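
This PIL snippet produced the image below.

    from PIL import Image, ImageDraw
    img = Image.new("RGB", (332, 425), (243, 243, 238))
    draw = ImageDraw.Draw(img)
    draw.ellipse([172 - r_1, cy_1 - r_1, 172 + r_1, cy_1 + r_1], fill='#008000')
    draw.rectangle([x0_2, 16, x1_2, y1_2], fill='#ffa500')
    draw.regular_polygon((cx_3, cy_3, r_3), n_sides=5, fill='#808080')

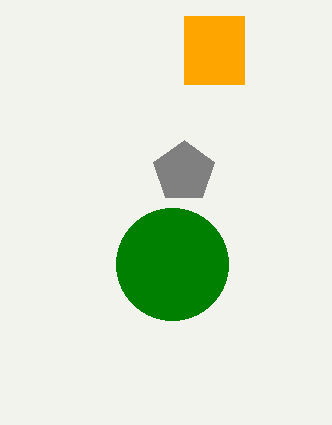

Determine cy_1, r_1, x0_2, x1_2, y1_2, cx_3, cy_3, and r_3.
cy_1 = 264
r_1 = 56
x0_2 = 184
x1_2 = 244
y1_2 = 84
cx_3 = 184
cy_3 = 172
r_3 = 32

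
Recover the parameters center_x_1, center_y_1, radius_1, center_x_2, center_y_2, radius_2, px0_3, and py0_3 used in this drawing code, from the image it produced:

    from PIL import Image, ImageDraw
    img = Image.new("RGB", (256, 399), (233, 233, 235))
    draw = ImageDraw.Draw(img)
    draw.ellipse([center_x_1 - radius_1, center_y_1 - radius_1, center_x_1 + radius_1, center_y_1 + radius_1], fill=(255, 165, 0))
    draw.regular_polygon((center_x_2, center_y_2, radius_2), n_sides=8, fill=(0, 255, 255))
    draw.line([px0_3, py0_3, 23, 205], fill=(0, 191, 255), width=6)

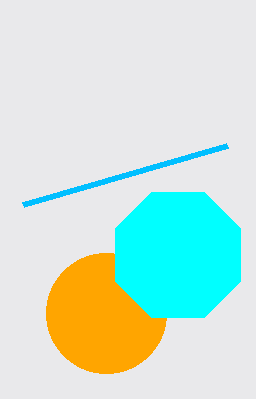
center_x_1 = 106; center_y_1 = 313; radius_1 = 60; center_x_2 = 178; center_y_2 = 255; radius_2 = 68; px0_3 = 227; py0_3 = 146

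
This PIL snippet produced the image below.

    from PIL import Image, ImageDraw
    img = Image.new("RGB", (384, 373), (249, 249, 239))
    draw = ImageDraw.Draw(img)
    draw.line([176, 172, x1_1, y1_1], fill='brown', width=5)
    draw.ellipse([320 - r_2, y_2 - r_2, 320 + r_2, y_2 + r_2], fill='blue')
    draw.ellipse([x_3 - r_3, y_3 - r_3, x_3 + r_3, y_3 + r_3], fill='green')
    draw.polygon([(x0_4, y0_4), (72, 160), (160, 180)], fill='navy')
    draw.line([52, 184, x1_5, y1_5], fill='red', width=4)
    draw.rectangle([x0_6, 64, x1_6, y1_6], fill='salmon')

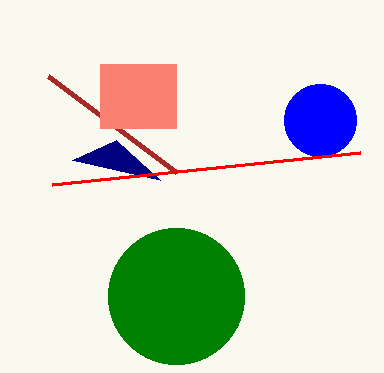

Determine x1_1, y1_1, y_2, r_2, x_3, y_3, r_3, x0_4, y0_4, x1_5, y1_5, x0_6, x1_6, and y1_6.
x1_1 = 48, y1_1 = 76, y_2 = 120, r_2 = 36, x_3 = 176, y_3 = 296, r_3 = 68, x0_4 = 116, y0_4 = 140, x1_5 = 360, y1_5 = 152, x0_6 = 100, x1_6 = 176, y1_6 = 128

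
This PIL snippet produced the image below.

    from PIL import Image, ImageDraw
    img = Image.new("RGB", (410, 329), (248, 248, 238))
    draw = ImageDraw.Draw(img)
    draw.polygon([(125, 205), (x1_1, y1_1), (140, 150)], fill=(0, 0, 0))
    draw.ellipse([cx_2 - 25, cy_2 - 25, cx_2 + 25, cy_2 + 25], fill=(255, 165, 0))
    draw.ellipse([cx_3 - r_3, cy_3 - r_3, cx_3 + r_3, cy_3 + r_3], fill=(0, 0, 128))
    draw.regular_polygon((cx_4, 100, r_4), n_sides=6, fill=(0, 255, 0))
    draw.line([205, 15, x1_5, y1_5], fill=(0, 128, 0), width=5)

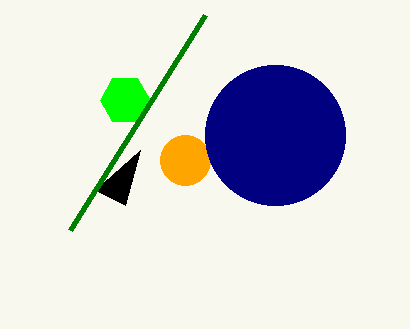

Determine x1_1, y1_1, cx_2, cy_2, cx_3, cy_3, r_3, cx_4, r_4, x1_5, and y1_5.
x1_1 = 95; y1_1 = 190; cx_2 = 185; cy_2 = 160; cx_3 = 275; cy_3 = 135; r_3 = 70; cx_4 = 125; r_4 = 25; x1_5 = 70; y1_5 = 230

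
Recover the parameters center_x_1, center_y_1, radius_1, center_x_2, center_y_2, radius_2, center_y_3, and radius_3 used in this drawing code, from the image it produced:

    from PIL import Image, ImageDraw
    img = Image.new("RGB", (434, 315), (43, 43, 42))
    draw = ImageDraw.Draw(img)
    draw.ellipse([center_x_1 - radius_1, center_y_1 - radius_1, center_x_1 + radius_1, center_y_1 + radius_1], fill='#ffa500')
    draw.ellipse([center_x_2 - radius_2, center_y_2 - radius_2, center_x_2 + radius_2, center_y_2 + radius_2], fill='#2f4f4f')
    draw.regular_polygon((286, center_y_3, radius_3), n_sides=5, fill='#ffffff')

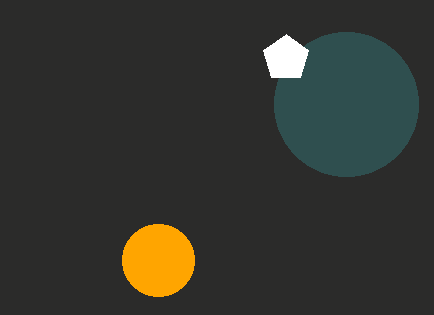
center_x_1 = 158, center_y_1 = 260, radius_1 = 36, center_x_2 = 346, center_y_2 = 104, radius_2 = 72, center_y_3 = 58, radius_3 = 24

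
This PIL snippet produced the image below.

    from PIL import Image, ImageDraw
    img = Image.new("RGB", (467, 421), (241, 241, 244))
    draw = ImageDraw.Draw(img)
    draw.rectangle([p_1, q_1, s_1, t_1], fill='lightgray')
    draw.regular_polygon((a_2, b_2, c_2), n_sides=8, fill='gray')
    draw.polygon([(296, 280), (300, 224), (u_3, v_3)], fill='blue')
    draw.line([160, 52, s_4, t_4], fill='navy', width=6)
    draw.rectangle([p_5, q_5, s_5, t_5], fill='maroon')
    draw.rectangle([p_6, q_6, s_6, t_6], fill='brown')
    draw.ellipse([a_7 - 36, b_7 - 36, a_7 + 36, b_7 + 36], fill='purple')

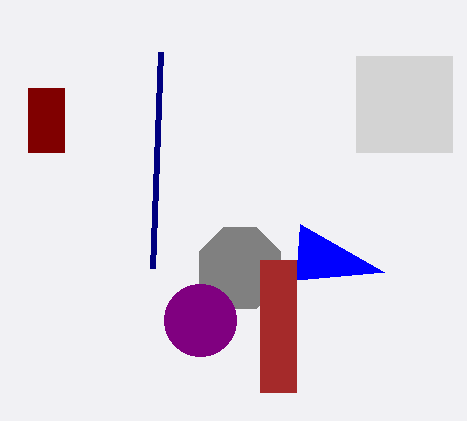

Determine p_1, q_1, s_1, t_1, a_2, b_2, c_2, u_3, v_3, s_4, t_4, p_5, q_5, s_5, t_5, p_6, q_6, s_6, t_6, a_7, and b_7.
p_1 = 356
q_1 = 56
s_1 = 452
t_1 = 152
a_2 = 240
b_2 = 268
c_2 = 44
u_3 = 384
v_3 = 272
s_4 = 152
t_4 = 268
p_5 = 28
q_5 = 88
s_5 = 64
t_5 = 152
p_6 = 260
q_6 = 260
s_6 = 296
t_6 = 392
a_7 = 200
b_7 = 320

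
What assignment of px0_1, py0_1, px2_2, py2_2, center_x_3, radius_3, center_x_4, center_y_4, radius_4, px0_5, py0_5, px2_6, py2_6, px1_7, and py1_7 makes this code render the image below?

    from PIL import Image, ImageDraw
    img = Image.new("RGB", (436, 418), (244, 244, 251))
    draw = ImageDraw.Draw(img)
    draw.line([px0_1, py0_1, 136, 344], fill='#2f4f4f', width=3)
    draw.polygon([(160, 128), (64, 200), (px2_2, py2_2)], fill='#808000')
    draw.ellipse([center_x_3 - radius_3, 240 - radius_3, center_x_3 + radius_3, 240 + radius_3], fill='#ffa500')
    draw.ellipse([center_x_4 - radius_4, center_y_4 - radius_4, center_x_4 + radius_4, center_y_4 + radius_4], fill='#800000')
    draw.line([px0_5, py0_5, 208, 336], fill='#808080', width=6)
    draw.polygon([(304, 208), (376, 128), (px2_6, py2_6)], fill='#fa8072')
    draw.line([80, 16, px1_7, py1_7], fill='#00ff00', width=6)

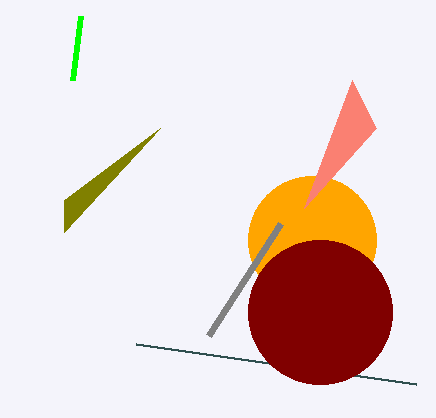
px0_1 = 416
py0_1 = 384
px2_2 = 64
py2_2 = 232
center_x_3 = 312
radius_3 = 64
center_x_4 = 320
center_y_4 = 312
radius_4 = 72
px0_5 = 280
py0_5 = 224
px2_6 = 352
py2_6 = 80
px1_7 = 72
py1_7 = 80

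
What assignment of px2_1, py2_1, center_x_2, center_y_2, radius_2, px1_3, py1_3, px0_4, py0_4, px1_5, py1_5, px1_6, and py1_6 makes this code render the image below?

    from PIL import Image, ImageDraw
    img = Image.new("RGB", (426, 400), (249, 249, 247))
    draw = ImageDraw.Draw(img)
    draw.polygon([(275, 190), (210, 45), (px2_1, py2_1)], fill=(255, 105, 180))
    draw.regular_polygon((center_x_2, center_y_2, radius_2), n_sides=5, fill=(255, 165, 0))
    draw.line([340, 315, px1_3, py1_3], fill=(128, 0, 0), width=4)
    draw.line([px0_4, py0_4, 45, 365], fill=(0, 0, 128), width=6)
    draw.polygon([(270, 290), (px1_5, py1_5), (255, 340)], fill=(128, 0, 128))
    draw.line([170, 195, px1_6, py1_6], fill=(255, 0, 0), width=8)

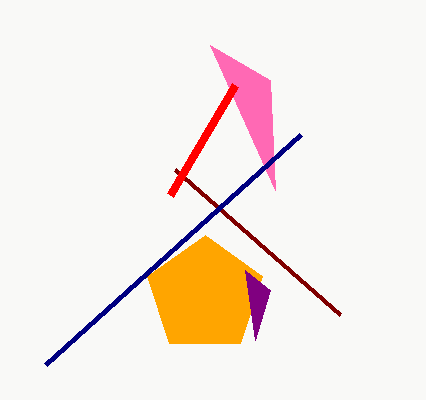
px2_1 = 270
py2_1 = 80
center_x_2 = 205
center_y_2 = 295
radius_2 = 60
px1_3 = 175
py1_3 = 170
px0_4 = 300
py0_4 = 135
px1_5 = 245
py1_5 = 270
px1_6 = 235
py1_6 = 85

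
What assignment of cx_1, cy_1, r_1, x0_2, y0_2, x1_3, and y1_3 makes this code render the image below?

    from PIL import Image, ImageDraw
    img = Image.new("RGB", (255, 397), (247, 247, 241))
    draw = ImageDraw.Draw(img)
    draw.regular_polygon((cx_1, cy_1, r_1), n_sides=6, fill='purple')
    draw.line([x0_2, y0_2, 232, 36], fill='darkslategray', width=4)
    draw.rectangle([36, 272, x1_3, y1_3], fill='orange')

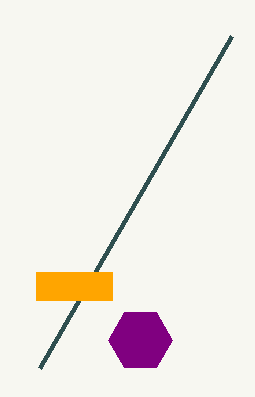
cx_1 = 140, cy_1 = 340, r_1 = 32, x0_2 = 40, y0_2 = 368, x1_3 = 112, y1_3 = 300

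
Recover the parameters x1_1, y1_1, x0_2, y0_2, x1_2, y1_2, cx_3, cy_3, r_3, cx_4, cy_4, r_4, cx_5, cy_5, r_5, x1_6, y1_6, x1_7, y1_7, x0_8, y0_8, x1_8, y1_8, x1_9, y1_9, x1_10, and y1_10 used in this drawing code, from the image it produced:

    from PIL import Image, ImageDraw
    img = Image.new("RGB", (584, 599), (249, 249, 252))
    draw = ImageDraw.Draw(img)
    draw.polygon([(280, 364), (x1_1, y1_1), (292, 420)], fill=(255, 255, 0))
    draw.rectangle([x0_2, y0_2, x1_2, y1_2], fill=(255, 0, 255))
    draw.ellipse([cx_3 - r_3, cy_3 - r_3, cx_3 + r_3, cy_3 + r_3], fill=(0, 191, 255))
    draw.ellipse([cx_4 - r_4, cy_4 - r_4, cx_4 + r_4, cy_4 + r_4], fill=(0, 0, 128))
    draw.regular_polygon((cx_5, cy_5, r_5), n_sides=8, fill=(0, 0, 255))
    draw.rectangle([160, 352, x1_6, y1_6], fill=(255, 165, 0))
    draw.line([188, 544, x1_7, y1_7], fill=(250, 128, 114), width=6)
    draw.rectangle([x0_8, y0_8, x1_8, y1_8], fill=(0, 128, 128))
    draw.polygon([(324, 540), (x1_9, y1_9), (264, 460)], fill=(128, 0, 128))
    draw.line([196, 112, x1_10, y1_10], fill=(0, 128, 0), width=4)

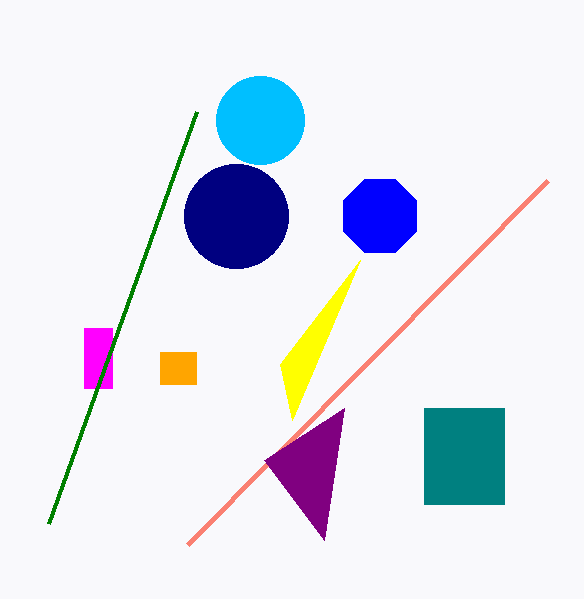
x1_1 = 360, y1_1 = 260, x0_2 = 84, y0_2 = 328, x1_2 = 112, y1_2 = 388, cx_3 = 260, cy_3 = 120, r_3 = 44, cx_4 = 236, cy_4 = 216, r_4 = 52, cx_5 = 380, cy_5 = 216, r_5 = 40, x1_6 = 196, y1_6 = 384, x1_7 = 548, y1_7 = 180, x0_8 = 424, y0_8 = 408, x1_8 = 504, y1_8 = 504, x1_9 = 344, y1_9 = 408, x1_10 = 48, y1_10 = 524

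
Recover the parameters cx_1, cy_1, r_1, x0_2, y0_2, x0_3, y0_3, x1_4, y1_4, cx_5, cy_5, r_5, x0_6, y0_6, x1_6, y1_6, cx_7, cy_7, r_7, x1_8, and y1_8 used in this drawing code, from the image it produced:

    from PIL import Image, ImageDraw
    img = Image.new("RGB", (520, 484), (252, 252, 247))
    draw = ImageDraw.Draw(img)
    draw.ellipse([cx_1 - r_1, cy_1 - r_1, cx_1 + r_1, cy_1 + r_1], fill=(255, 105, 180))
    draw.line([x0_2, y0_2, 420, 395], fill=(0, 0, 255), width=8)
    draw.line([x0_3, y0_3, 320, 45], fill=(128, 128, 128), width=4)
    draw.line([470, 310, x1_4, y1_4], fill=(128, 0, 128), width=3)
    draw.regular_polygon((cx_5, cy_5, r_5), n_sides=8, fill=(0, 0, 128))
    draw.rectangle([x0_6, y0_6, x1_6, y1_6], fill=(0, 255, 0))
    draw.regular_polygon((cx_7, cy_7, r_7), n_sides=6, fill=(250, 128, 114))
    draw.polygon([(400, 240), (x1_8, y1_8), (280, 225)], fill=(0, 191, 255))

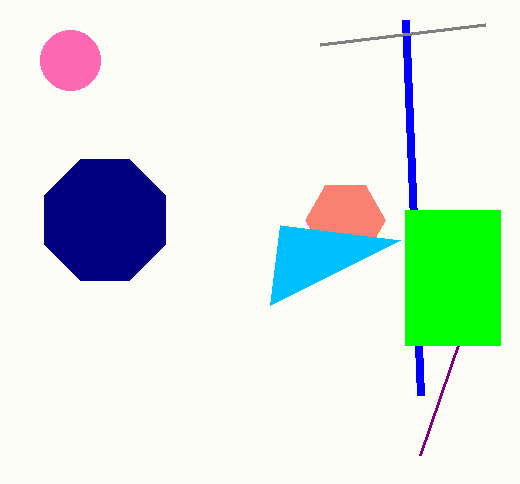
cx_1 = 70
cy_1 = 60
r_1 = 30
x0_2 = 405
y0_2 = 20
x0_3 = 485
y0_3 = 25
x1_4 = 420
y1_4 = 455
cx_5 = 105
cy_5 = 220
r_5 = 65
x0_6 = 405
y0_6 = 210
x1_6 = 500
y1_6 = 345
cx_7 = 345
cy_7 = 220
r_7 = 40
x1_8 = 270
y1_8 = 305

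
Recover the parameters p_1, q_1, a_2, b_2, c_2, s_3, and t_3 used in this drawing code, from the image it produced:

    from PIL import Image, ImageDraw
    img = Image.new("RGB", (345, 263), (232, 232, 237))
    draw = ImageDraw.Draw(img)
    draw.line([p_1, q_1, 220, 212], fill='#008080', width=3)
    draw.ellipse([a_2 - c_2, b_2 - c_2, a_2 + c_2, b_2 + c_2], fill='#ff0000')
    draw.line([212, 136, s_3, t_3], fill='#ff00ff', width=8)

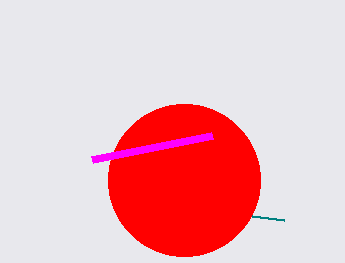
p_1 = 284; q_1 = 220; a_2 = 184; b_2 = 180; c_2 = 76; s_3 = 92; t_3 = 160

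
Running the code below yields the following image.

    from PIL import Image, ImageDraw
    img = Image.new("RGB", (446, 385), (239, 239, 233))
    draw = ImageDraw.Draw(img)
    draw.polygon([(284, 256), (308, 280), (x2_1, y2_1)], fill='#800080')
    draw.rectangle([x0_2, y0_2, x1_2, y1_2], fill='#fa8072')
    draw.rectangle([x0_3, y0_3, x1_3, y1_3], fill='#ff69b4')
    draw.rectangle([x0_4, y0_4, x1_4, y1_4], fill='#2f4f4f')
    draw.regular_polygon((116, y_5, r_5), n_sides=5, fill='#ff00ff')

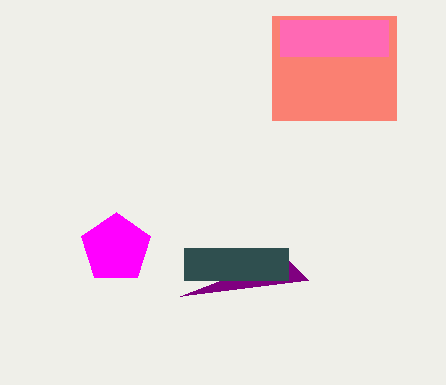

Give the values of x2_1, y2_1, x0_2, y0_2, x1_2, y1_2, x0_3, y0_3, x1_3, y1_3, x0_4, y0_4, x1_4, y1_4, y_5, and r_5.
x2_1 = 180, y2_1 = 296, x0_2 = 272, y0_2 = 16, x1_2 = 396, y1_2 = 120, x0_3 = 280, y0_3 = 20, x1_3 = 388, y1_3 = 56, x0_4 = 184, y0_4 = 248, x1_4 = 288, y1_4 = 280, y_5 = 248, r_5 = 36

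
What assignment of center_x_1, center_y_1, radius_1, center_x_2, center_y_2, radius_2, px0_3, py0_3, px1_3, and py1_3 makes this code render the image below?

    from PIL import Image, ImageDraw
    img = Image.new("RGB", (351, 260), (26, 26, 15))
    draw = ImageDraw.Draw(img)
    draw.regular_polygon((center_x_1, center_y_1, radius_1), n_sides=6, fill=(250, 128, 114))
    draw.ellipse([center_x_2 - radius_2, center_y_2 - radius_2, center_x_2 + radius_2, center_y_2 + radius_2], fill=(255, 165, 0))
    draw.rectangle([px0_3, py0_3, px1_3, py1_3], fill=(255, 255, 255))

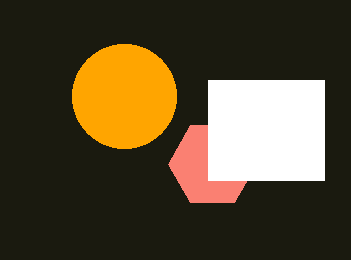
center_x_1 = 212; center_y_1 = 164; radius_1 = 44; center_x_2 = 124; center_y_2 = 96; radius_2 = 52; px0_3 = 208; py0_3 = 80; px1_3 = 324; py1_3 = 180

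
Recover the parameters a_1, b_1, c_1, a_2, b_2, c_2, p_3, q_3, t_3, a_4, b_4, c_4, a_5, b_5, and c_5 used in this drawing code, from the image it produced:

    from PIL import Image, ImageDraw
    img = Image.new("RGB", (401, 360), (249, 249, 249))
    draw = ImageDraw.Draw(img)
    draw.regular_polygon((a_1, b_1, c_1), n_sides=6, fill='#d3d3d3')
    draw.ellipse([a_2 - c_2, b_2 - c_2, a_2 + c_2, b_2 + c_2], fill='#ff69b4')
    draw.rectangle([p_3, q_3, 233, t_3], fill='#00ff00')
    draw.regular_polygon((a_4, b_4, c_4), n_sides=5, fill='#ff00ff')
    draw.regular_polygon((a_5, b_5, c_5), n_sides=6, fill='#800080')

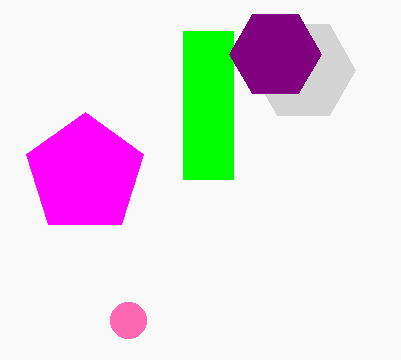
a_1 = 303; b_1 = 70; c_1 = 52; a_2 = 128; b_2 = 320; c_2 = 18; p_3 = 183; q_3 = 31; t_3 = 179; a_4 = 85; b_4 = 174; c_4 = 62; a_5 = 275; b_5 = 54; c_5 = 46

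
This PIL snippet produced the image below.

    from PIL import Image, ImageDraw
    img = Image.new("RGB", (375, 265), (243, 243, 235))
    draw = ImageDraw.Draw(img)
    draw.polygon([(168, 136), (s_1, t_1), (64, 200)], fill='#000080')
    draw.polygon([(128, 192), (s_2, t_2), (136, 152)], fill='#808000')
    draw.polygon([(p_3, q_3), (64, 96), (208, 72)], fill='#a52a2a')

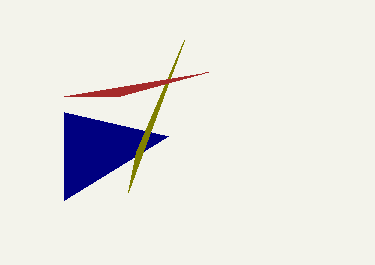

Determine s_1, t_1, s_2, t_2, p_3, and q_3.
s_1 = 64; t_1 = 112; s_2 = 184; t_2 = 40; p_3 = 120; q_3 = 96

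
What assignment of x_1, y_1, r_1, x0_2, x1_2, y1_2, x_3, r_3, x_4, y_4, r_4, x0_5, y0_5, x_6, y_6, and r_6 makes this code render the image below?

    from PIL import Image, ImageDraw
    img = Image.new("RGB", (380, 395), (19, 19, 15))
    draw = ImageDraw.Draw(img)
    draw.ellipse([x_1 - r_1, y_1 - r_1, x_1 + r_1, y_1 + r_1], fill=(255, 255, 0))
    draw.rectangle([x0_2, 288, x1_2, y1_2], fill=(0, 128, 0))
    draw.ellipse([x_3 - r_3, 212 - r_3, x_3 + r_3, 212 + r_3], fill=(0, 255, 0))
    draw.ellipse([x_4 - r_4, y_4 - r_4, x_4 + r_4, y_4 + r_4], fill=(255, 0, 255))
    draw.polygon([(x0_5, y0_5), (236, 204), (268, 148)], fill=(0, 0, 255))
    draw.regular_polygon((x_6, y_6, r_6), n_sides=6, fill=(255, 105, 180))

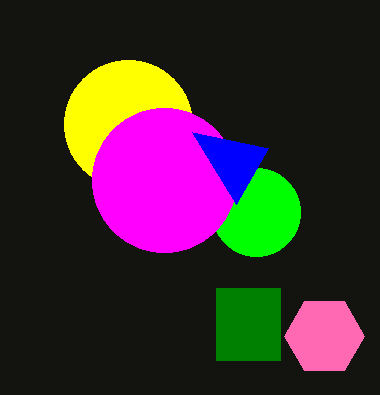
x_1 = 128; y_1 = 124; r_1 = 64; x0_2 = 216; x1_2 = 280; y1_2 = 360; x_3 = 256; r_3 = 44; x_4 = 164; y_4 = 180; r_4 = 72; x0_5 = 192; y0_5 = 132; x_6 = 324; y_6 = 336; r_6 = 40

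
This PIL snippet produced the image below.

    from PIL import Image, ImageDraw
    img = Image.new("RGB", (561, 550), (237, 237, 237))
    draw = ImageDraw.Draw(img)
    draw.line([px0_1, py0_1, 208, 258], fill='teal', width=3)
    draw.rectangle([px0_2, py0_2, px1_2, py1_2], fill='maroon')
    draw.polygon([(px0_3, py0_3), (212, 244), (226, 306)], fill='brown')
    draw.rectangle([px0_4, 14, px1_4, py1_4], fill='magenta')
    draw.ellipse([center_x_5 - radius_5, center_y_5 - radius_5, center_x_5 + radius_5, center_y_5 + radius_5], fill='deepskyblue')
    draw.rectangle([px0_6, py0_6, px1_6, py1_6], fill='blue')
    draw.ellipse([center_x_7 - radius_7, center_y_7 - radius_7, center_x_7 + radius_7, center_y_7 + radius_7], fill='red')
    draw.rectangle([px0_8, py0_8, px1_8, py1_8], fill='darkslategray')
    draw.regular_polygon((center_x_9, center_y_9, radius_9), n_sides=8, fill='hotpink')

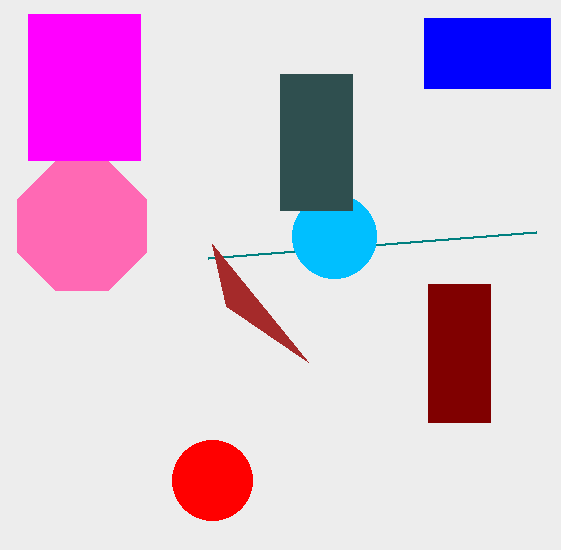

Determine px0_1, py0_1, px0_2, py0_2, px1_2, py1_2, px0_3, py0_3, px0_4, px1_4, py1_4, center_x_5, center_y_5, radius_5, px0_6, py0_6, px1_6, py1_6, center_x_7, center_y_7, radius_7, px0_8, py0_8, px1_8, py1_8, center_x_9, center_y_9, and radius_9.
px0_1 = 536
py0_1 = 232
px0_2 = 428
py0_2 = 284
px1_2 = 490
py1_2 = 422
px0_3 = 308
py0_3 = 362
px0_4 = 28
px1_4 = 140
py1_4 = 160
center_x_5 = 334
center_y_5 = 236
radius_5 = 42
px0_6 = 424
py0_6 = 18
px1_6 = 550
py1_6 = 88
center_x_7 = 212
center_y_7 = 480
radius_7 = 40
px0_8 = 280
py0_8 = 74
px1_8 = 352
py1_8 = 210
center_x_9 = 82
center_y_9 = 226
radius_9 = 70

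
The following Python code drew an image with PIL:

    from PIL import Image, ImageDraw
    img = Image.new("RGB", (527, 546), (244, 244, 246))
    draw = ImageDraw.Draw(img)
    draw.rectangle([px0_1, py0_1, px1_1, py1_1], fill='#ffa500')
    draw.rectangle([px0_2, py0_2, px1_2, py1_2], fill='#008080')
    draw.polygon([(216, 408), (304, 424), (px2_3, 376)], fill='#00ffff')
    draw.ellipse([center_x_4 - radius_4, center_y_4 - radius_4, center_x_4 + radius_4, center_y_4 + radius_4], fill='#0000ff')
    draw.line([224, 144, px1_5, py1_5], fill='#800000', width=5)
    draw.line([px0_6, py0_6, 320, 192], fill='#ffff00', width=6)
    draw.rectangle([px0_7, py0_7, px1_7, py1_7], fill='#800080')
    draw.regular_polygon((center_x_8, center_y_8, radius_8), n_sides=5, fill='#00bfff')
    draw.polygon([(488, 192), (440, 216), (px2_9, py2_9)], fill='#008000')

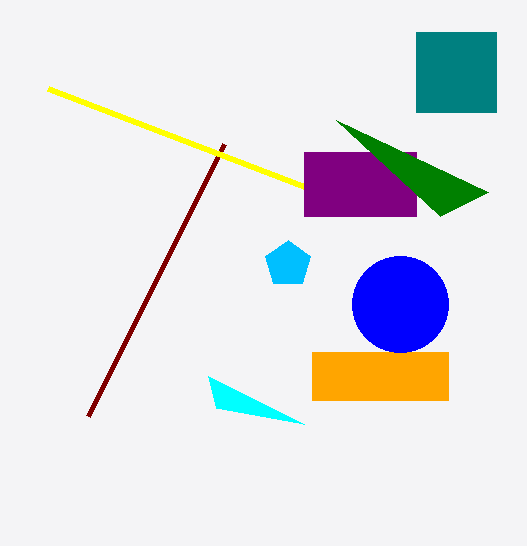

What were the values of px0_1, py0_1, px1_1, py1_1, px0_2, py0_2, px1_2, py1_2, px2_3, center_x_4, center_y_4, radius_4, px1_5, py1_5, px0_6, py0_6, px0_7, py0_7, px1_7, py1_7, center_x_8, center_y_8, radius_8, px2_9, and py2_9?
px0_1 = 312, py0_1 = 352, px1_1 = 448, py1_1 = 400, px0_2 = 416, py0_2 = 32, px1_2 = 496, py1_2 = 112, px2_3 = 208, center_x_4 = 400, center_y_4 = 304, radius_4 = 48, px1_5 = 88, py1_5 = 416, px0_6 = 48, py0_6 = 88, px0_7 = 304, py0_7 = 152, px1_7 = 416, py1_7 = 216, center_x_8 = 288, center_y_8 = 264, radius_8 = 24, px2_9 = 336, py2_9 = 120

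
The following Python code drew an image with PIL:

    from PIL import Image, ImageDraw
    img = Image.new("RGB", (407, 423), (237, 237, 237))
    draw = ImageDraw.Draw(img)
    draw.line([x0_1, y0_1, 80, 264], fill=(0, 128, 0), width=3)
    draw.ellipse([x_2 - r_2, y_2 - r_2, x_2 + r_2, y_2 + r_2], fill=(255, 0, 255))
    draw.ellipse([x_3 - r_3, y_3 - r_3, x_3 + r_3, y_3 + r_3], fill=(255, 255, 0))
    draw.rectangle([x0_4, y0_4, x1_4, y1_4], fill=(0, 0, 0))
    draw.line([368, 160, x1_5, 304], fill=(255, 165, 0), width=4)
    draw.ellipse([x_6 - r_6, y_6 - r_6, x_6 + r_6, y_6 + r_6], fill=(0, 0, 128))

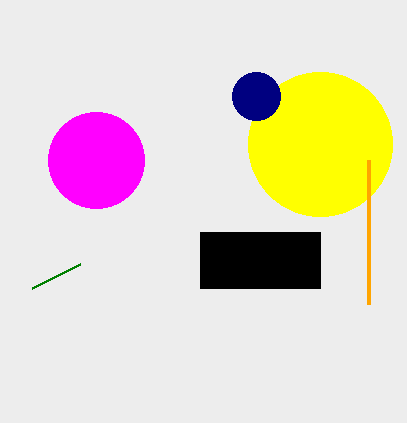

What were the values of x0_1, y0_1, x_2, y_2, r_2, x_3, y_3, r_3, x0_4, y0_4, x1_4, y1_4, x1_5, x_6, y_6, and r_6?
x0_1 = 32
y0_1 = 288
x_2 = 96
y_2 = 160
r_2 = 48
x_3 = 320
y_3 = 144
r_3 = 72
x0_4 = 200
y0_4 = 232
x1_4 = 320
y1_4 = 288
x1_5 = 368
x_6 = 256
y_6 = 96
r_6 = 24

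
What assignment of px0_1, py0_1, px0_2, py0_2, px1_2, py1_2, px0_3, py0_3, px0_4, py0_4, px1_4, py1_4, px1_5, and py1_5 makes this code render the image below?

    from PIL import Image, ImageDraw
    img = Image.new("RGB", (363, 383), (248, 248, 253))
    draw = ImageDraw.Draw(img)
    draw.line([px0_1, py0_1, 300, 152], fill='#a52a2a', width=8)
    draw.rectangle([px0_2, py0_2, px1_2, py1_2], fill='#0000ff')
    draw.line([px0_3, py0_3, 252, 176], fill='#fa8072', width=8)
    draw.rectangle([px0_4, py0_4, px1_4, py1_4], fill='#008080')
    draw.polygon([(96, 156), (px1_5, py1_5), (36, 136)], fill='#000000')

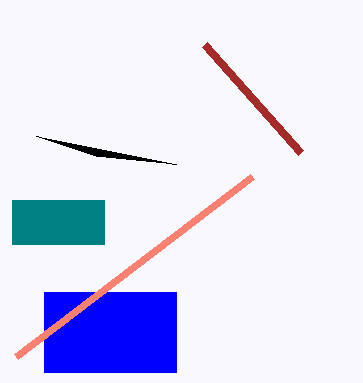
px0_1 = 204; py0_1 = 44; px0_2 = 44; py0_2 = 292; px1_2 = 176; py1_2 = 372; px0_3 = 16; py0_3 = 356; px0_4 = 12; py0_4 = 200; px1_4 = 104; py1_4 = 244; px1_5 = 176; py1_5 = 164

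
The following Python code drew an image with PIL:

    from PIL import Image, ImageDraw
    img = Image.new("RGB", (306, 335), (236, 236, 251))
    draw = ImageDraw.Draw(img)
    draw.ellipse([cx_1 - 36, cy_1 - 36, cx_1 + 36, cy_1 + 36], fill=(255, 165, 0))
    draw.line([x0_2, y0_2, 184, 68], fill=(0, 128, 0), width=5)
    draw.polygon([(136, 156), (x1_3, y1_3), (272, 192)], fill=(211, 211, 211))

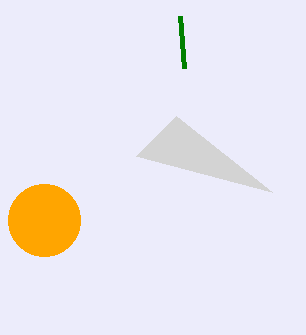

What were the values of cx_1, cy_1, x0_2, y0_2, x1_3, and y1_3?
cx_1 = 44; cy_1 = 220; x0_2 = 180; y0_2 = 16; x1_3 = 176; y1_3 = 116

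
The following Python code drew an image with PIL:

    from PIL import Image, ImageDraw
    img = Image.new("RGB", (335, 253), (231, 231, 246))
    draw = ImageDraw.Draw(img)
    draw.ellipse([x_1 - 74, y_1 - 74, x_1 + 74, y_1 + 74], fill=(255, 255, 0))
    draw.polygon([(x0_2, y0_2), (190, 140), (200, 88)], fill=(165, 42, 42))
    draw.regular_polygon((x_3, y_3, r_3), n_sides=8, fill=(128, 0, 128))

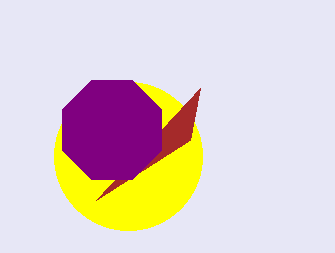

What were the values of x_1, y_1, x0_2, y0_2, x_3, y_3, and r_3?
x_1 = 128; y_1 = 156; x0_2 = 96; y0_2 = 200; x_3 = 112; y_3 = 130; r_3 = 54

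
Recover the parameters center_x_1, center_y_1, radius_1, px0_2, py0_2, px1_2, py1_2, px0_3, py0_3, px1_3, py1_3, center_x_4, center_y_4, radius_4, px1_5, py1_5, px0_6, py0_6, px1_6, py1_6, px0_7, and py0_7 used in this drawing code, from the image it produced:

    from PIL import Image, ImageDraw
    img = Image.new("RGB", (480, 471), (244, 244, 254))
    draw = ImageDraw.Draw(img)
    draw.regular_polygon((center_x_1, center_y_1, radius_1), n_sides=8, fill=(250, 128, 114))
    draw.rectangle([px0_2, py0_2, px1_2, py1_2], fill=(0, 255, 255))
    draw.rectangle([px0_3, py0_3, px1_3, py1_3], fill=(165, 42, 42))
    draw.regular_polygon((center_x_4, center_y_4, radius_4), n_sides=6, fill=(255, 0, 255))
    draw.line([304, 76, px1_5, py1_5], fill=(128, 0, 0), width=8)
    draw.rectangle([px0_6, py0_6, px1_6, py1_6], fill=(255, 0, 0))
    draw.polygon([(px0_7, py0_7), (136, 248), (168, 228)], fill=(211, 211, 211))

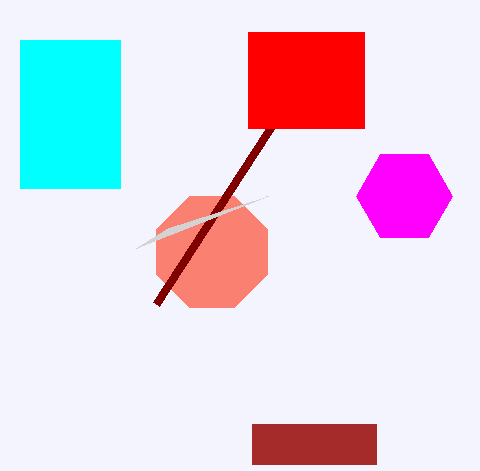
center_x_1 = 212
center_y_1 = 252
radius_1 = 60
px0_2 = 20
py0_2 = 40
px1_2 = 120
py1_2 = 188
px0_3 = 252
py0_3 = 424
px1_3 = 376
py1_3 = 464
center_x_4 = 404
center_y_4 = 196
radius_4 = 48
px1_5 = 156
py1_5 = 304
px0_6 = 248
py0_6 = 32
px1_6 = 364
py1_6 = 128
px0_7 = 268
py0_7 = 196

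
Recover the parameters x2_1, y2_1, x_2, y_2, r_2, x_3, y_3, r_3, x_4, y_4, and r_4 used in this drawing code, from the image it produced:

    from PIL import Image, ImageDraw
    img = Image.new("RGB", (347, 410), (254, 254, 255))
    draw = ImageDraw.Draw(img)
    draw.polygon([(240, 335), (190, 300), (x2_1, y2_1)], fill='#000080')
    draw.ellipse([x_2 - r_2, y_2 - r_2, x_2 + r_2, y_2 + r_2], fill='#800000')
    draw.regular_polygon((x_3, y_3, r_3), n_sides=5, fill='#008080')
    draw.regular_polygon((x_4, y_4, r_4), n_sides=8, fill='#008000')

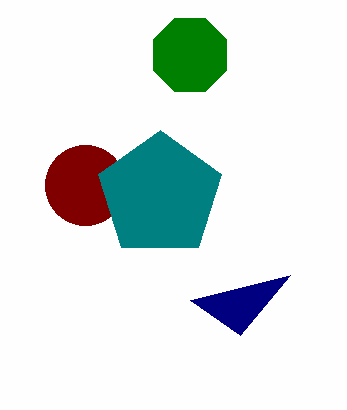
x2_1 = 290; y2_1 = 275; x_2 = 85; y_2 = 185; r_2 = 40; x_3 = 160; y_3 = 195; r_3 = 65; x_4 = 190; y_4 = 55; r_4 = 40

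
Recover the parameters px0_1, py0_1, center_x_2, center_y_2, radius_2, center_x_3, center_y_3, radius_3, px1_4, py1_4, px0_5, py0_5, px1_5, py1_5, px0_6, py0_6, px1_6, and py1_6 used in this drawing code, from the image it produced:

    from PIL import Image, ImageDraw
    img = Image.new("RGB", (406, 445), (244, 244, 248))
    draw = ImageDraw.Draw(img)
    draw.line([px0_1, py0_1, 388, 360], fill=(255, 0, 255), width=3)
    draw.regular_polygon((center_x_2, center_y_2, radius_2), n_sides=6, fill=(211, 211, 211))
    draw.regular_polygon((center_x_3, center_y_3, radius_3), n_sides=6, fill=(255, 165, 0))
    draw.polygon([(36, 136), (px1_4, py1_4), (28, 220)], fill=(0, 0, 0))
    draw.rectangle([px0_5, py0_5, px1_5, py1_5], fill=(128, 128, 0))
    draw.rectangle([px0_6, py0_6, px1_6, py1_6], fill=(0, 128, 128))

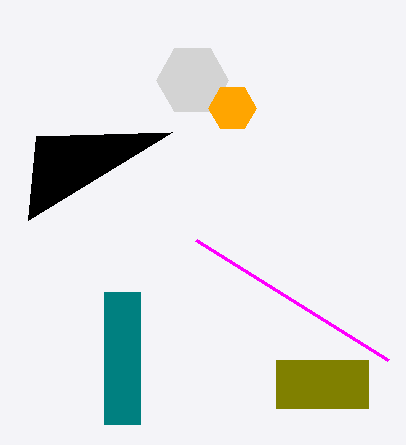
px0_1 = 196; py0_1 = 240; center_x_2 = 192; center_y_2 = 80; radius_2 = 36; center_x_3 = 232; center_y_3 = 108; radius_3 = 24; px1_4 = 172; py1_4 = 132; px0_5 = 276; py0_5 = 360; px1_5 = 368; py1_5 = 408; px0_6 = 104; py0_6 = 292; px1_6 = 140; py1_6 = 424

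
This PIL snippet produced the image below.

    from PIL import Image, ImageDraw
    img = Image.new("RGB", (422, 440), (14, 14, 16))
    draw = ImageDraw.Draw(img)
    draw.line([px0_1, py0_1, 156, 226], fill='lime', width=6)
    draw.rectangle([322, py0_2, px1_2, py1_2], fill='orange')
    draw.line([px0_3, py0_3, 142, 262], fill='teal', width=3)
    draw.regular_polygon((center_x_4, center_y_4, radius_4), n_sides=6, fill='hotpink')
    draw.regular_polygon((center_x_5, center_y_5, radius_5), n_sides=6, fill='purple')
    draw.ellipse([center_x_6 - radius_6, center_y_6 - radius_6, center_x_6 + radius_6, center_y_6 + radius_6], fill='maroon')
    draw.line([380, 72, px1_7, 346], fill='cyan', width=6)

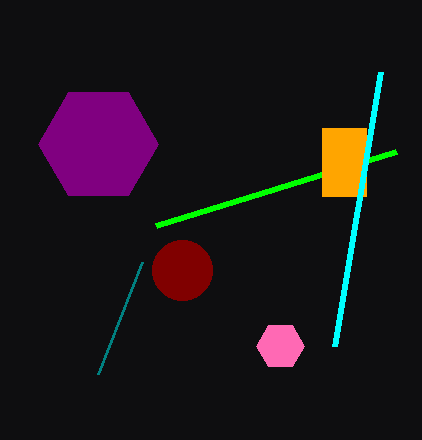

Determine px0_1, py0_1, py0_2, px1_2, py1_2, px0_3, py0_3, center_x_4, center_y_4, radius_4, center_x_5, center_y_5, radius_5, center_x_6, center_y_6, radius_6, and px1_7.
px0_1 = 396, py0_1 = 152, py0_2 = 128, px1_2 = 366, py1_2 = 196, px0_3 = 98, py0_3 = 374, center_x_4 = 280, center_y_4 = 346, radius_4 = 24, center_x_5 = 98, center_y_5 = 144, radius_5 = 60, center_x_6 = 182, center_y_6 = 270, radius_6 = 30, px1_7 = 334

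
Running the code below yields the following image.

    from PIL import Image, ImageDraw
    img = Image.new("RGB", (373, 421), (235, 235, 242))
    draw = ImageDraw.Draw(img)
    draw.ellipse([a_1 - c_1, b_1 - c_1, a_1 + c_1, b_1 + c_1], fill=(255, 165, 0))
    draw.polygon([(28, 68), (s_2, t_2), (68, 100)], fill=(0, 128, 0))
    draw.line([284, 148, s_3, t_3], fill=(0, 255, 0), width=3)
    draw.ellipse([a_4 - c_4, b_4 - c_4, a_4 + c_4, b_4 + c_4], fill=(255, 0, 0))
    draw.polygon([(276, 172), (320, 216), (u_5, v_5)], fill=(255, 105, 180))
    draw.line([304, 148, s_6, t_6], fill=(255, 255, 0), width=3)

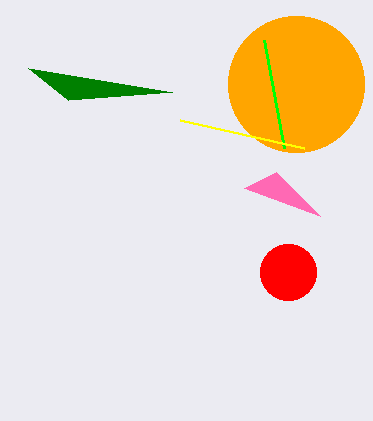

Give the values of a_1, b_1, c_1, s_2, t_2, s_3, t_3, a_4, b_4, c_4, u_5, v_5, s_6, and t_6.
a_1 = 296; b_1 = 84; c_1 = 68; s_2 = 172; t_2 = 92; s_3 = 264; t_3 = 40; a_4 = 288; b_4 = 272; c_4 = 28; u_5 = 244; v_5 = 188; s_6 = 180; t_6 = 120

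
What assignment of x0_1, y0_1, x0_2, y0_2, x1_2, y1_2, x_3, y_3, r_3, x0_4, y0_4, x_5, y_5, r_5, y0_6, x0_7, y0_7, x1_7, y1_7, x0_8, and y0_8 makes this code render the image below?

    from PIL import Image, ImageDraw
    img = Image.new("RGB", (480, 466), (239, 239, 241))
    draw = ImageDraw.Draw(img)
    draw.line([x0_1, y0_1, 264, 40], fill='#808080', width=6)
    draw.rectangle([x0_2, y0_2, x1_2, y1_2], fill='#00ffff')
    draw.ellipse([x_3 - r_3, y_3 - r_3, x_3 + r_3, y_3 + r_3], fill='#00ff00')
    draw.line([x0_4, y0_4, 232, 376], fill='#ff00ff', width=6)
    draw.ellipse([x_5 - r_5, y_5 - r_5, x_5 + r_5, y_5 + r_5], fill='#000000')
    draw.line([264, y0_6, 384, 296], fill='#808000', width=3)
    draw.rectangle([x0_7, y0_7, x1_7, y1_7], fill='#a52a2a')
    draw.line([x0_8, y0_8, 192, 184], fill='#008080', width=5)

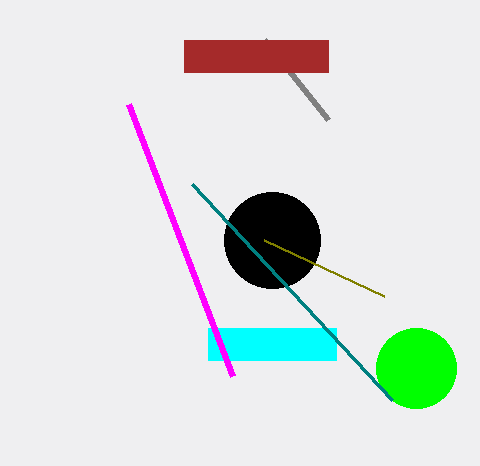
x0_1 = 328; y0_1 = 120; x0_2 = 208; y0_2 = 328; x1_2 = 336; y1_2 = 360; x_3 = 416; y_3 = 368; r_3 = 40; x0_4 = 128; y0_4 = 104; x_5 = 272; y_5 = 240; r_5 = 48; y0_6 = 240; x0_7 = 184; y0_7 = 40; x1_7 = 328; y1_7 = 72; x0_8 = 392; y0_8 = 400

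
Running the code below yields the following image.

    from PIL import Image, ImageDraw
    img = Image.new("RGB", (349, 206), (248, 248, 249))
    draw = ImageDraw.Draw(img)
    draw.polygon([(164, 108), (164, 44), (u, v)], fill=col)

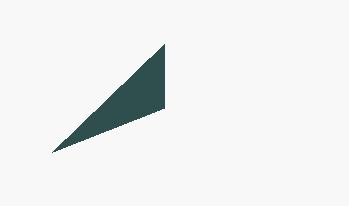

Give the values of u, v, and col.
u = 52; v = 152; col = 'darkslategray'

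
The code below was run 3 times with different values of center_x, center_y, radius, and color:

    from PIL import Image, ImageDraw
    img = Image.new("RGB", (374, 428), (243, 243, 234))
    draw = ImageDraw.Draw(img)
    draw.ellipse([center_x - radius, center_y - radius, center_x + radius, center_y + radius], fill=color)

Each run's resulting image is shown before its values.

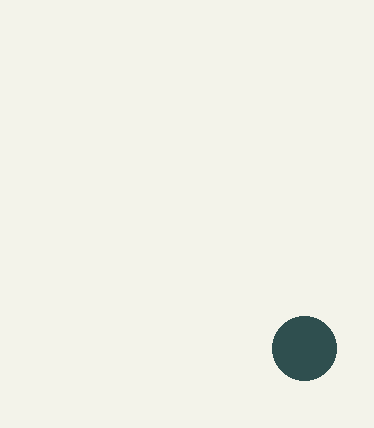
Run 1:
center_x = 304, center_y = 348, radius = 32, color = 'darkslategray'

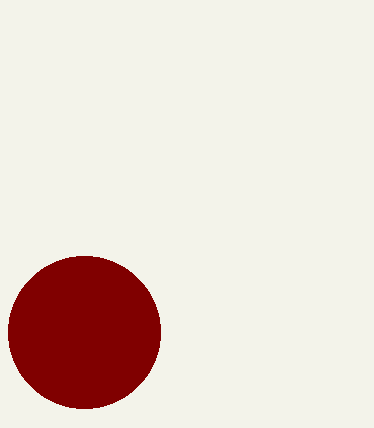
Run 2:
center_x = 84, center_y = 332, radius = 76, color = 'maroon'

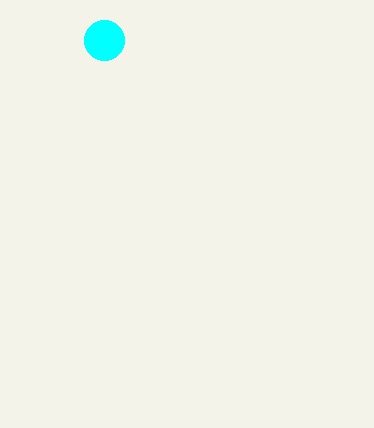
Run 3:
center_x = 104; center_y = 40; radius = 20; color = 'cyan'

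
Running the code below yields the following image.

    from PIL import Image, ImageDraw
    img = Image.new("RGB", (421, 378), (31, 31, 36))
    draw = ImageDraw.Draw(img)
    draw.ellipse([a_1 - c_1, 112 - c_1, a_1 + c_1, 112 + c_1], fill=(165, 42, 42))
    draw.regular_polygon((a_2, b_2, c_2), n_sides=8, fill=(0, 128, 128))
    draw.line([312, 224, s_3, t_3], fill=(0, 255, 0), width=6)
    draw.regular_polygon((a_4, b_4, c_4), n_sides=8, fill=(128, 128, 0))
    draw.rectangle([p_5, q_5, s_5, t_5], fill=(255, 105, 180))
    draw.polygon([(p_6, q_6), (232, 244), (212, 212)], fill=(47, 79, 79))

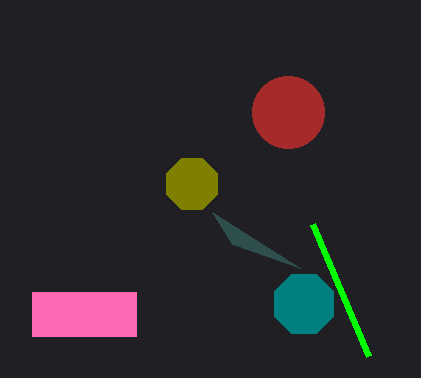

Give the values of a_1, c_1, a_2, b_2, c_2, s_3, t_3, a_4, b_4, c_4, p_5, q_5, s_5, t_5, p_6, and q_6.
a_1 = 288; c_1 = 36; a_2 = 304; b_2 = 304; c_2 = 32; s_3 = 368; t_3 = 356; a_4 = 192; b_4 = 184; c_4 = 28; p_5 = 32; q_5 = 292; s_5 = 136; t_5 = 336; p_6 = 300; q_6 = 268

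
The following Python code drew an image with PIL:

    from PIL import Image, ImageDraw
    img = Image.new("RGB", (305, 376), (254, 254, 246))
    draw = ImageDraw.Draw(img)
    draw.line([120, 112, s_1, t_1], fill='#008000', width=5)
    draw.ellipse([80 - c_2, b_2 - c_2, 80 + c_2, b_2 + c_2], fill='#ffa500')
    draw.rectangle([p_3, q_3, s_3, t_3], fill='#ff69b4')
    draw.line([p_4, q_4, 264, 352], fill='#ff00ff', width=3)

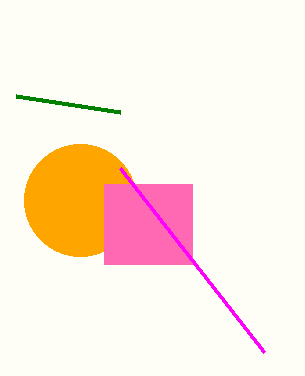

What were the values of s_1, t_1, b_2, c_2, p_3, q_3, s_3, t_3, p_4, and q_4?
s_1 = 16
t_1 = 96
b_2 = 200
c_2 = 56
p_3 = 104
q_3 = 184
s_3 = 192
t_3 = 264
p_4 = 120
q_4 = 168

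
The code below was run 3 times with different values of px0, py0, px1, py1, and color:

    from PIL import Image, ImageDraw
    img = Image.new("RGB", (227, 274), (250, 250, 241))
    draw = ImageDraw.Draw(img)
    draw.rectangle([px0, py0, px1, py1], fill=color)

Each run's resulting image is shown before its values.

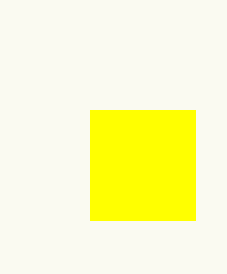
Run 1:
px0 = 90
py0 = 110
px1 = 195
py1 = 220
color = 'yellow'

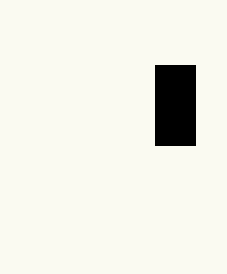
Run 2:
px0 = 155, py0 = 65, px1 = 195, py1 = 145, color = 'black'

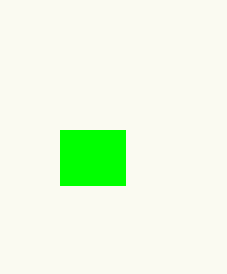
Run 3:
px0 = 60
py0 = 130
px1 = 125
py1 = 185
color = 'lime'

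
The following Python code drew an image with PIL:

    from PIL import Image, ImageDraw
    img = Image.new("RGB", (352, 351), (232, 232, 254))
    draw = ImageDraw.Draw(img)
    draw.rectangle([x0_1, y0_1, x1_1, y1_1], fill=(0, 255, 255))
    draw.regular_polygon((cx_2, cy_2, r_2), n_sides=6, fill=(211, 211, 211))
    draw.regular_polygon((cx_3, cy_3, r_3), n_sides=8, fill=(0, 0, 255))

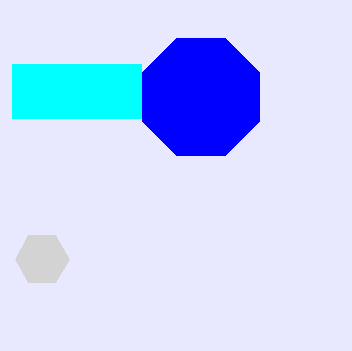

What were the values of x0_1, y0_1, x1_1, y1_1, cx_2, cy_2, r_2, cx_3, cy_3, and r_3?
x0_1 = 12, y0_1 = 64, x1_1 = 141, y1_1 = 118, cx_2 = 42, cy_2 = 259, r_2 = 27, cx_3 = 201, cy_3 = 97, r_3 = 63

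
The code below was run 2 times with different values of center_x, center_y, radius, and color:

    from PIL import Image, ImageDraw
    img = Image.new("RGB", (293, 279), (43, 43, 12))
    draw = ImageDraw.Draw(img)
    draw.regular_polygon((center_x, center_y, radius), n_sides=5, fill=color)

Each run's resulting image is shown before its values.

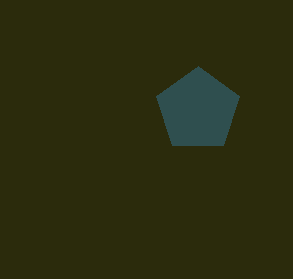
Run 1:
center_x = 198; center_y = 110; radius = 44; color = 'darkslategray'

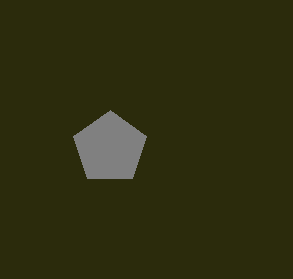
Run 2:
center_x = 110; center_y = 148; radius = 38; color = 'gray'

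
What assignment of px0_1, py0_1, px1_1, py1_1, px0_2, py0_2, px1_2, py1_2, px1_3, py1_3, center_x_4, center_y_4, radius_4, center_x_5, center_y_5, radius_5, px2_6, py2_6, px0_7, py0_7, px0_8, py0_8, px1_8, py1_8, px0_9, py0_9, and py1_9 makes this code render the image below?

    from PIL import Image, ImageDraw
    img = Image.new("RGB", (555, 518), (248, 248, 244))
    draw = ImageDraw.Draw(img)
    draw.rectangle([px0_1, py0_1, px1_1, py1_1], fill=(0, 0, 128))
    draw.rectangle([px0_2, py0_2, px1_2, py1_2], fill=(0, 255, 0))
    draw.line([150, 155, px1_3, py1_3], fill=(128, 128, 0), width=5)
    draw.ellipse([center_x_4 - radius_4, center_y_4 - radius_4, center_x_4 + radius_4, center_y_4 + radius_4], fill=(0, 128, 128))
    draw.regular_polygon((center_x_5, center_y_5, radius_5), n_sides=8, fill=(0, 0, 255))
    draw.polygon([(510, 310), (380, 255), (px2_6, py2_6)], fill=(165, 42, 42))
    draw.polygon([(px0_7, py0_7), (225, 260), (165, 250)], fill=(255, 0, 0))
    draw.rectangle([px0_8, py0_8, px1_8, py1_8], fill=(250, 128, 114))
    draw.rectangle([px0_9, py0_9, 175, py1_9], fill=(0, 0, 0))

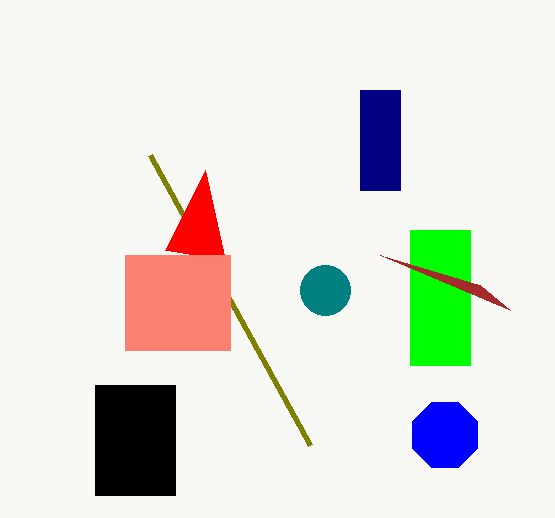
px0_1 = 360
py0_1 = 90
px1_1 = 400
py1_1 = 190
px0_2 = 410
py0_2 = 230
px1_2 = 470
py1_2 = 365
px1_3 = 310
py1_3 = 445
center_x_4 = 325
center_y_4 = 290
radius_4 = 25
center_x_5 = 445
center_y_5 = 435
radius_5 = 35
px2_6 = 480
py2_6 = 285
px0_7 = 205
py0_7 = 170
px0_8 = 125
py0_8 = 255
px1_8 = 230
py1_8 = 350
px0_9 = 95
py0_9 = 385
py1_9 = 495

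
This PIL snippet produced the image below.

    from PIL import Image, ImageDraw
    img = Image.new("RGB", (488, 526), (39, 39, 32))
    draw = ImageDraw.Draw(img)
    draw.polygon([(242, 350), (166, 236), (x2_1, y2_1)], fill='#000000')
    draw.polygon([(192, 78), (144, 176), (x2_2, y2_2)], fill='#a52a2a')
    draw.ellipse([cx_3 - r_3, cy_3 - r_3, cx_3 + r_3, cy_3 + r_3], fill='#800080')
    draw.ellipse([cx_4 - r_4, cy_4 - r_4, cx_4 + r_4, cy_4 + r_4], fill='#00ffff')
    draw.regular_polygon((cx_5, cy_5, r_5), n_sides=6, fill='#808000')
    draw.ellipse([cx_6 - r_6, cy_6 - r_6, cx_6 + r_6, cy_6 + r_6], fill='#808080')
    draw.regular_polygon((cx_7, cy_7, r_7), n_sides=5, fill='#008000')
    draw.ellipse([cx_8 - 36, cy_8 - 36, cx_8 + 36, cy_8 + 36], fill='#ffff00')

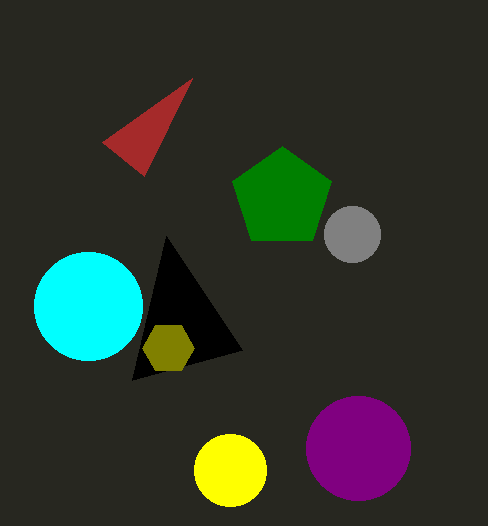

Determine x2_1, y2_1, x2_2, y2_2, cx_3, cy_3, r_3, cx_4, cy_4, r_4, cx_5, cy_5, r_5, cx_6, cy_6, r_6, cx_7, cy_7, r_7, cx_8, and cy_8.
x2_1 = 132; y2_1 = 380; x2_2 = 102; y2_2 = 142; cx_3 = 358; cy_3 = 448; r_3 = 52; cx_4 = 88; cy_4 = 306; r_4 = 54; cx_5 = 168; cy_5 = 348; r_5 = 26; cx_6 = 352; cy_6 = 234; r_6 = 28; cx_7 = 282; cy_7 = 198; r_7 = 52; cx_8 = 230; cy_8 = 470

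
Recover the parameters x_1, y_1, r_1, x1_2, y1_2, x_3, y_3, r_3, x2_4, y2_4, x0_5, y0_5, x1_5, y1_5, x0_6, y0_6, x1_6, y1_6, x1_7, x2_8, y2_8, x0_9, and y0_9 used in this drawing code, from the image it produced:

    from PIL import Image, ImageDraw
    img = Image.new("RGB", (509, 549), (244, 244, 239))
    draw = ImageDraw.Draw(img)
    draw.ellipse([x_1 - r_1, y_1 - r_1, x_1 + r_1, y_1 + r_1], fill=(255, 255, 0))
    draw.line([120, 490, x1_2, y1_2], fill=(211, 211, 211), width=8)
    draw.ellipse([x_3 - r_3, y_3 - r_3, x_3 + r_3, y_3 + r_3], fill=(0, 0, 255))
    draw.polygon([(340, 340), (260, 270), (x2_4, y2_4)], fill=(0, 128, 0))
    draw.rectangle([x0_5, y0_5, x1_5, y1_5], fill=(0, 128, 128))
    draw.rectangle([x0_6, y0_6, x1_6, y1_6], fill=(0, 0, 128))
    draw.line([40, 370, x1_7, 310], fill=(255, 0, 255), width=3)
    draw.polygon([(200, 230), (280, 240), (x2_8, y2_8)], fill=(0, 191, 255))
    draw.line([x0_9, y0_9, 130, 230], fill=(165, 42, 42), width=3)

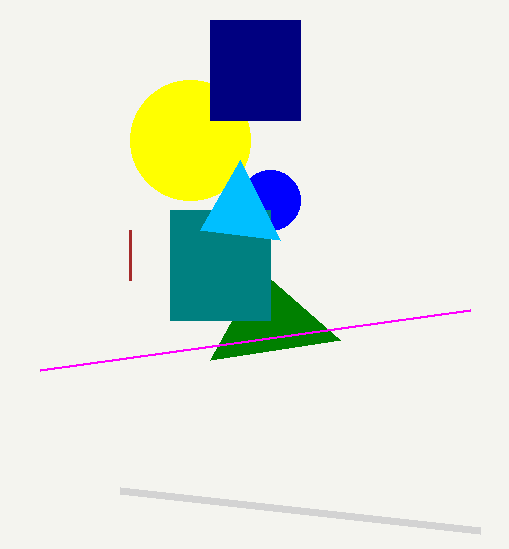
x_1 = 190, y_1 = 140, r_1 = 60, x1_2 = 480, y1_2 = 530, x_3 = 270, y_3 = 200, r_3 = 30, x2_4 = 210, y2_4 = 360, x0_5 = 170, y0_5 = 210, x1_5 = 270, y1_5 = 320, x0_6 = 210, y0_6 = 20, x1_6 = 300, y1_6 = 120, x1_7 = 470, x2_8 = 240, y2_8 = 160, x0_9 = 130, y0_9 = 280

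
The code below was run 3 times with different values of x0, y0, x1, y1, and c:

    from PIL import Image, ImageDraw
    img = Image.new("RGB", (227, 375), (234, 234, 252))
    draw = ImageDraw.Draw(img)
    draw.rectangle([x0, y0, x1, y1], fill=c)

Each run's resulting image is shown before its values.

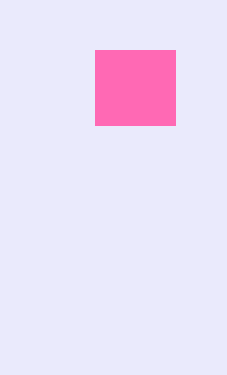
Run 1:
x0 = 95
y0 = 50
x1 = 175
y1 = 125
c = 'hotpink'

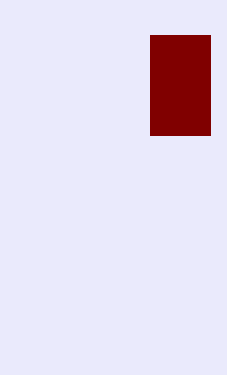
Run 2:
x0 = 150; y0 = 35; x1 = 210; y1 = 135; c = 'maroon'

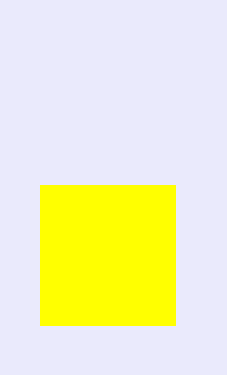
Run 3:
x0 = 40
y0 = 185
x1 = 175
y1 = 325
c = 'yellow'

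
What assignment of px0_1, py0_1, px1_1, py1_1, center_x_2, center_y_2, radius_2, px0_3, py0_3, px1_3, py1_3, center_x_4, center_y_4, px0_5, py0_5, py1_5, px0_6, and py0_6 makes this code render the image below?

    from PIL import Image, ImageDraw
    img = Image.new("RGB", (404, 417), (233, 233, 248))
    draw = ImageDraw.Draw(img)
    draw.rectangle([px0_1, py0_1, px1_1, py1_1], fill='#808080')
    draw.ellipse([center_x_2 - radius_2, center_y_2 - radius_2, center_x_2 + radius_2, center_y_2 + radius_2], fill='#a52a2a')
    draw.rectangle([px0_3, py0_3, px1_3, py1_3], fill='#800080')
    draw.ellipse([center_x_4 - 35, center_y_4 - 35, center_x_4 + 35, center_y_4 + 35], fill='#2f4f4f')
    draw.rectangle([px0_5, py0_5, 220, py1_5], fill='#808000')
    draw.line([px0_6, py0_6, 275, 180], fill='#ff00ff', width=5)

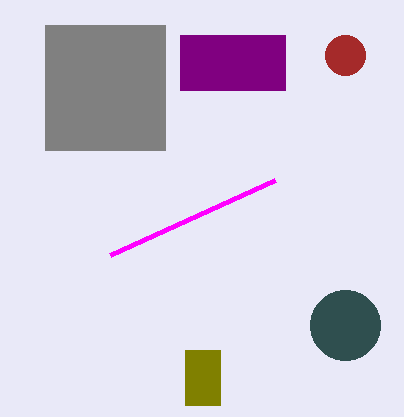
px0_1 = 45
py0_1 = 25
px1_1 = 165
py1_1 = 150
center_x_2 = 345
center_y_2 = 55
radius_2 = 20
px0_3 = 180
py0_3 = 35
px1_3 = 285
py1_3 = 90
center_x_4 = 345
center_y_4 = 325
px0_5 = 185
py0_5 = 350
py1_5 = 405
px0_6 = 110
py0_6 = 255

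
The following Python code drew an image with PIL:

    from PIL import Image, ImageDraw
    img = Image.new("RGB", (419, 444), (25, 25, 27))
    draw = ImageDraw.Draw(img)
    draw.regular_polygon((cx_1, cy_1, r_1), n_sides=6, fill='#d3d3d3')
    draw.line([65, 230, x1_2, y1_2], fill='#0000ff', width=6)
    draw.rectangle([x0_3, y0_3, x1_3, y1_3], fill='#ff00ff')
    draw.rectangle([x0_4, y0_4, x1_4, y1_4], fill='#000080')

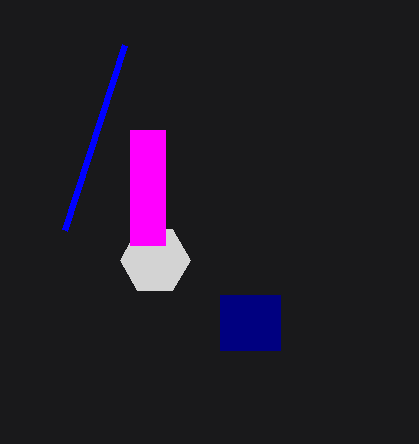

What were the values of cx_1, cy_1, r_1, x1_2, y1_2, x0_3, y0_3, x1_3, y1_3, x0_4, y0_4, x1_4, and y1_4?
cx_1 = 155
cy_1 = 260
r_1 = 35
x1_2 = 125
y1_2 = 45
x0_3 = 130
y0_3 = 130
x1_3 = 165
y1_3 = 245
x0_4 = 220
y0_4 = 295
x1_4 = 280
y1_4 = 350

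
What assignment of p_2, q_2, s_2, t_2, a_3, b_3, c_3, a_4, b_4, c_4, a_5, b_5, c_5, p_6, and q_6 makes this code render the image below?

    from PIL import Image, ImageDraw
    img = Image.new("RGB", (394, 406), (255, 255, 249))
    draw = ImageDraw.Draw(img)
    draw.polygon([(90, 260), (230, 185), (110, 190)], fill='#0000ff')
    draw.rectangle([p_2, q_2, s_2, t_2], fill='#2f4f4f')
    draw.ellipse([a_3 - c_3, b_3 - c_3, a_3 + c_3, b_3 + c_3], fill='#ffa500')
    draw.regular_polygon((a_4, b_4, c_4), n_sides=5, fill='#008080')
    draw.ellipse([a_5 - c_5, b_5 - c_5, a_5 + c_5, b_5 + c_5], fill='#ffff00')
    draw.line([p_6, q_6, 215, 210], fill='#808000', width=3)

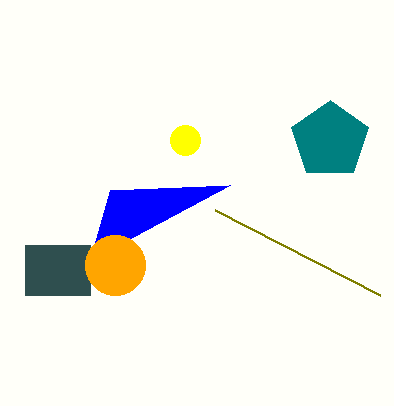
p_2 = 25
q_2 = 245
s_2 = 90
t_2 = 295
a_3 = 115
b_3 = 265
c_3 = 30
a_4 = 330
b_4 = 140
c_4 = 40
a_5 = 185
b_5 = 140
c_5 = 15
p_6 = 380
q_6 = 295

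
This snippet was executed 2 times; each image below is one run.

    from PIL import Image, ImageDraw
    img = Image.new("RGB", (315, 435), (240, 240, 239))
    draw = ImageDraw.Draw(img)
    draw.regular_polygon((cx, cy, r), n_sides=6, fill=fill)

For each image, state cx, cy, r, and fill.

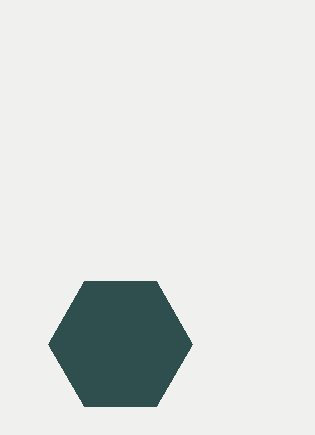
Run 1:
cx = 120, cy = 344, r = 72, fill = 'darkslategray'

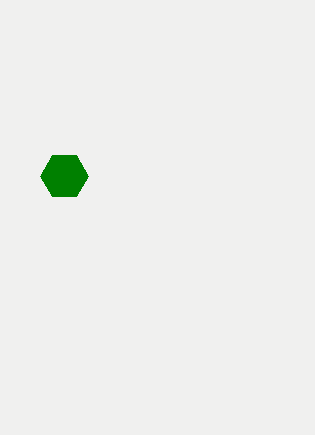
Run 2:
cx = 64; cy = 176; r = 24; fill = 'green'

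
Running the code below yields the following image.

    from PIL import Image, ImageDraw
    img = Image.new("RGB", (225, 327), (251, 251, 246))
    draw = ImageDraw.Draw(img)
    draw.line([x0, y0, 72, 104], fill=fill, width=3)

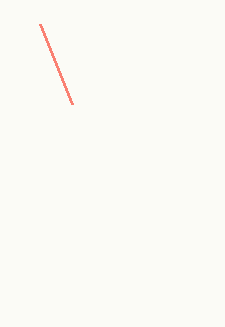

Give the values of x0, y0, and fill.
x0 = 40
y0 = 24
fill = 'salmon'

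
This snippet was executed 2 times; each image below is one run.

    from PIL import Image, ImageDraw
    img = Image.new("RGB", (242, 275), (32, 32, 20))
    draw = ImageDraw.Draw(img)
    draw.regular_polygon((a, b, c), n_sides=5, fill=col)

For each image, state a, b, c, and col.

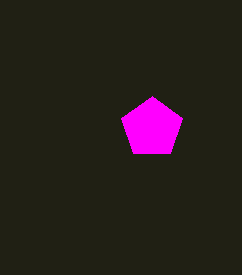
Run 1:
a = 152
b = 128
c = 32
col = 'magenta'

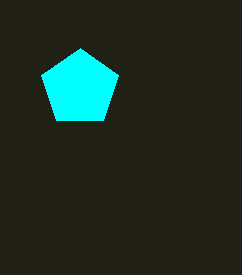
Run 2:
a = 80, b = 88, c = 40, col = 'cyan'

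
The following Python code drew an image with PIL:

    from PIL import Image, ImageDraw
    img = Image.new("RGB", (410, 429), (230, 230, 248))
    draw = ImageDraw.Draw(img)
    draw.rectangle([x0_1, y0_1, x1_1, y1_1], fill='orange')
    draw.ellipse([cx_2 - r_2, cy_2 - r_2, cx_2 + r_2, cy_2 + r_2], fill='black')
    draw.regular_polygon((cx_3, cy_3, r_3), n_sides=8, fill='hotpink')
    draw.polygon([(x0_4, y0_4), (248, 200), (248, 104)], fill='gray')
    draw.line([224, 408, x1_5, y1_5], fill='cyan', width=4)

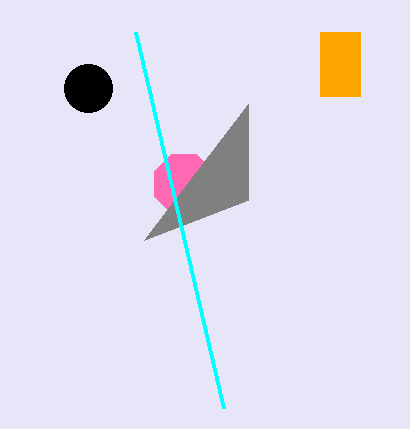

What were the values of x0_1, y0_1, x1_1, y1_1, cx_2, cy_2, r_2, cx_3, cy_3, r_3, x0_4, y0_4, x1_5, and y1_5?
x0_1 = 320
y0_1 = 32
x1_1 = 360
y1_1 = 96
cx_2 = 88
cy_2 = 88
r_2 = 24
cx_3 = 184
cy_3 = 184
r_3 = 32
x0_4 = 144
y0_4 = 240
x1_5 = 136
y1_5 = 32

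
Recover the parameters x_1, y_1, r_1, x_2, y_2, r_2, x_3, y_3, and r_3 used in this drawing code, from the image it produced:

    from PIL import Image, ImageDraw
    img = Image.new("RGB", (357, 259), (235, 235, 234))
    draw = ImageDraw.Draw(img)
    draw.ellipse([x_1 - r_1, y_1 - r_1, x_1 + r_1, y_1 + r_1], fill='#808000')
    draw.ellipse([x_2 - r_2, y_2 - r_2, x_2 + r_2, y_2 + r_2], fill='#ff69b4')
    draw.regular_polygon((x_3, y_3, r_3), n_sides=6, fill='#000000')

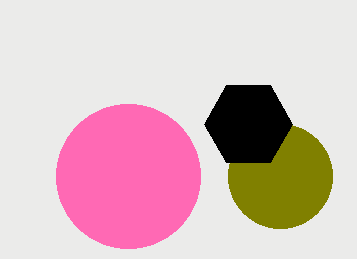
x_1 = 280, y_1 = 176, r_1 = 52, x_2 = 128, y_2 = 176, r_2 = 72, x_3 = 248, y_3 = 124, r_3 = 44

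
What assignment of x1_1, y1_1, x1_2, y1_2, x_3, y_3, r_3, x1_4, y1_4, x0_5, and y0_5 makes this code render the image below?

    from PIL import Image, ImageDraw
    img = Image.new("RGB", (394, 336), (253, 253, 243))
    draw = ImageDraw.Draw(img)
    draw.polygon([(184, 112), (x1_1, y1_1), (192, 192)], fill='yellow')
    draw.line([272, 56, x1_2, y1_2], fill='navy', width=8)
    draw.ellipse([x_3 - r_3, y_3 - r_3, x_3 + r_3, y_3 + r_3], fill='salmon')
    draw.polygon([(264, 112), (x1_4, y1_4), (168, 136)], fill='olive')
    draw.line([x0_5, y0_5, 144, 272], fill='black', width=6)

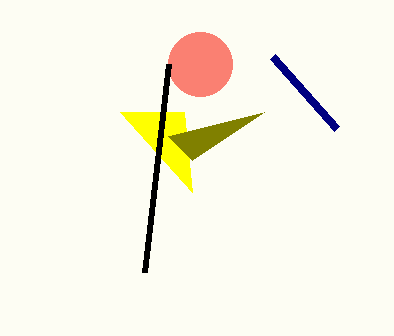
x1_1 = 120, y1_1 = 112, x1_2 = 336, y1_2 = 128, x_3 = 200, y_3 = 64, r_3 = 32, x1_4 = 192, y1_4 = 160, x0_5 = 168, y0_5 = 64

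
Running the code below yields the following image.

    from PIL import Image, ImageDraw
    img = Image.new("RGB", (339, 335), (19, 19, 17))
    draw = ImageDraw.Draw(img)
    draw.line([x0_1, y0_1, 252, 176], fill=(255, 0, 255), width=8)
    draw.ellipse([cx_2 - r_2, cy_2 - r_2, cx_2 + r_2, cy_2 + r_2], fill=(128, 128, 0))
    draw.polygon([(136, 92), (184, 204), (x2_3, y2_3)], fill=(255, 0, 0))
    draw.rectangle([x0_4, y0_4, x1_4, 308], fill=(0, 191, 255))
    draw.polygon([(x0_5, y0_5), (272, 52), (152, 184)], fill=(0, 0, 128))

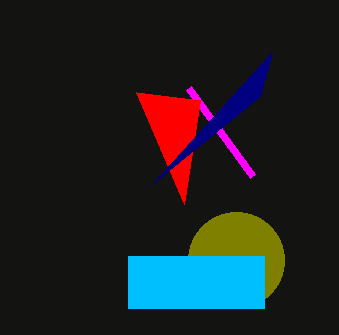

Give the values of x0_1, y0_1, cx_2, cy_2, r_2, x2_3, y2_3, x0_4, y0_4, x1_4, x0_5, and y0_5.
x0_1 = 188; y0_1 = 88; cx_2 = 236; cy_2 = 260; r_2 = 48; x2_3 = 200; y2_3 = 100; x0_4 = 128; y0_4 = 256; x1_4 = 264; x0_5 = 260; y0_5 = 96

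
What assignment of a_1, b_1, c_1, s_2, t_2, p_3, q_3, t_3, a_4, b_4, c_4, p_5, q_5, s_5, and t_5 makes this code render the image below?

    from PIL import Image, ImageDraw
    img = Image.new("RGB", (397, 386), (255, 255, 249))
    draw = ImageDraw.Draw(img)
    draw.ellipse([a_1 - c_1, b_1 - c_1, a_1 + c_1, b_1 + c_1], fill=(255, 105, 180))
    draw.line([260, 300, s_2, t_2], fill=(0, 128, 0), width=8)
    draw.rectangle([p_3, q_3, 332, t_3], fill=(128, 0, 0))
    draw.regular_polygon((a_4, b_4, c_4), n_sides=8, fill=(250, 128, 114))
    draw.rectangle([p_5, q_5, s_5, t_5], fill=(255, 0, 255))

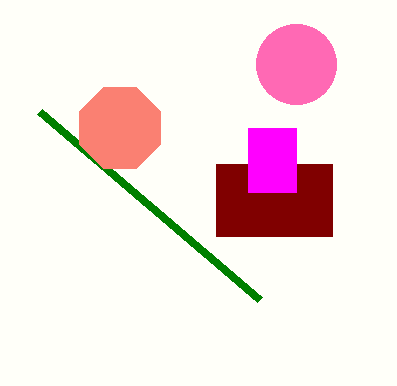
a_1 = 296, b_1 = 64, c_1 = 40, s_2 = 40, t_2 = 112, p_3 = 216, q_3 = 164, t_3 = 236, a_4 = 120, b_4 = 128, c_4 = 44, p_5 = 248, q_5 = 128, s_5 = 296, t_5 = 192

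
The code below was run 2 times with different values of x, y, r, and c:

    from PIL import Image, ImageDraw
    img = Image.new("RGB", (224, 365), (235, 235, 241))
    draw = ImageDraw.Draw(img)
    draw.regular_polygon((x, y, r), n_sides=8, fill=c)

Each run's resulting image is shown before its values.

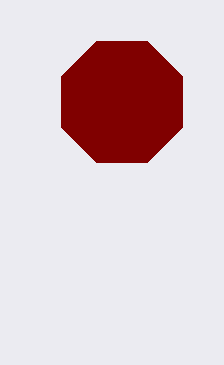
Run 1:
x = 122, y = 102, r = 66, c = 'maroon'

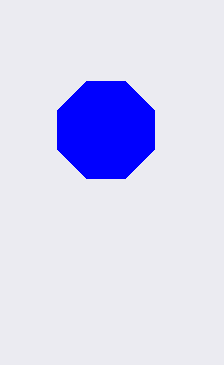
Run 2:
x = 106; y = 130; r = 52; c = 'blue'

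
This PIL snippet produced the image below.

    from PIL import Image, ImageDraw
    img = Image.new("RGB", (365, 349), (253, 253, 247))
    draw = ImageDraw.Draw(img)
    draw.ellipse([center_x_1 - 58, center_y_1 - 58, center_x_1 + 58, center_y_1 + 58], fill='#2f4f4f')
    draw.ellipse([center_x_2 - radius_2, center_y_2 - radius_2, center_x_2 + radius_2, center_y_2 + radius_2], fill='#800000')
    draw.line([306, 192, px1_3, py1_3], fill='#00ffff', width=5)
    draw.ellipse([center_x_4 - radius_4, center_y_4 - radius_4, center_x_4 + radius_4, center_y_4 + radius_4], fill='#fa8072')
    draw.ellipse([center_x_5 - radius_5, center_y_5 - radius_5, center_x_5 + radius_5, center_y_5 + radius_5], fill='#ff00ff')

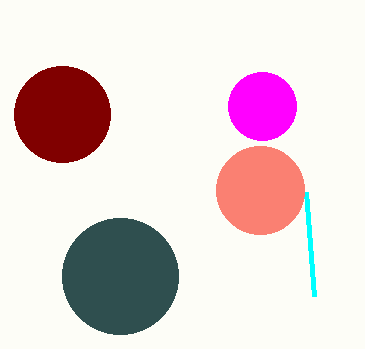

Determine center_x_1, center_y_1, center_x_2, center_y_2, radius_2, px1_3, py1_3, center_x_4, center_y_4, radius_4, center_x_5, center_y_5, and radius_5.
center_x_1 = 120; center_y_1 = 276; center_x_2 = 62; center_y_2 = 114; radius_2 = 48; px1_3 = 314; py1_3 = 296; center_x_4 = 260; center_y_4 = 190; radius_4 = 44; center_x_5 = 262; center_y_5 = 106; radius_5 = 34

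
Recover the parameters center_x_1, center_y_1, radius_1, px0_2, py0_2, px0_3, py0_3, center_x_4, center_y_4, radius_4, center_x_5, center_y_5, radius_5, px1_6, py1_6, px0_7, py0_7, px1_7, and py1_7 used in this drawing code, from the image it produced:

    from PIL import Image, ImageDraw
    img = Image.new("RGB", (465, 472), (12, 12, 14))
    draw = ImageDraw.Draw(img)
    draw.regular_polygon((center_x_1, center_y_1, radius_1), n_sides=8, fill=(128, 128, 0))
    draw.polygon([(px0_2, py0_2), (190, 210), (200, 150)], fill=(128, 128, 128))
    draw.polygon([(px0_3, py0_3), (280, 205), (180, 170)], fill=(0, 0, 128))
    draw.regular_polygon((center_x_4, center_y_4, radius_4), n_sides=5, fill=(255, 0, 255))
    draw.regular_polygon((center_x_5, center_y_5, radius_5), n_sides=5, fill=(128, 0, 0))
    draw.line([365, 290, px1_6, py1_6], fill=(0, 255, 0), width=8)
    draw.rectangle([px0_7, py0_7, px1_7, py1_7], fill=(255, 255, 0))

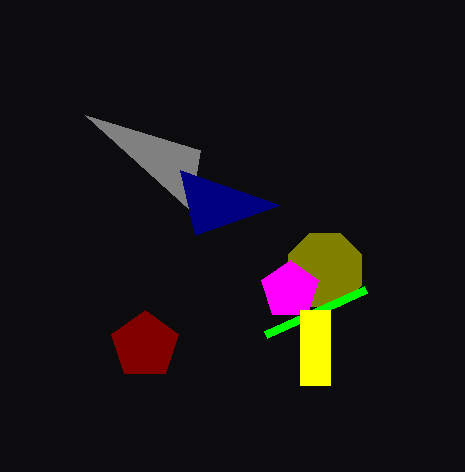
center_x_1 = 325
center_y_1 = 270
radius_1 = 40
px0_2 = 85
py0_2 = 115
px0_3 = 195
py0_3 = 235
center_x_4 = 290
center_y_4 = 290
radius_4 = 30
center_x_5 = 145
center_y_5 = 345
radius_5 = 35
px1_6 = 265
py1_6 = 335
px0_7 = 300
py0_7 = 310
px1_7 = 330
py1_7 = 385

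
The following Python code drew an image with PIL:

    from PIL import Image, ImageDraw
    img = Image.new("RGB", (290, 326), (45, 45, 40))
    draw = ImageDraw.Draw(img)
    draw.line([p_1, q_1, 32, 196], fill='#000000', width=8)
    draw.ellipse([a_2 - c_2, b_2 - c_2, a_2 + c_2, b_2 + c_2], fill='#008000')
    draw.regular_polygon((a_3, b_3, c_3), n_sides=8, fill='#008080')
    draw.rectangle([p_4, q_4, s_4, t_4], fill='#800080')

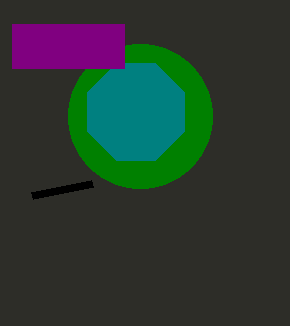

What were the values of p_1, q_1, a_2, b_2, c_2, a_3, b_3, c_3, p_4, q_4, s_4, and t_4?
p_1 = 92, q_1 = 184, a_2 = 140, b_2 = 116, c_2 = 72, a_3 = 136, b_3 = 112, c_3 = 52, p_4 = 12, q_4 = 24, s_4 = 124, t_4 = 68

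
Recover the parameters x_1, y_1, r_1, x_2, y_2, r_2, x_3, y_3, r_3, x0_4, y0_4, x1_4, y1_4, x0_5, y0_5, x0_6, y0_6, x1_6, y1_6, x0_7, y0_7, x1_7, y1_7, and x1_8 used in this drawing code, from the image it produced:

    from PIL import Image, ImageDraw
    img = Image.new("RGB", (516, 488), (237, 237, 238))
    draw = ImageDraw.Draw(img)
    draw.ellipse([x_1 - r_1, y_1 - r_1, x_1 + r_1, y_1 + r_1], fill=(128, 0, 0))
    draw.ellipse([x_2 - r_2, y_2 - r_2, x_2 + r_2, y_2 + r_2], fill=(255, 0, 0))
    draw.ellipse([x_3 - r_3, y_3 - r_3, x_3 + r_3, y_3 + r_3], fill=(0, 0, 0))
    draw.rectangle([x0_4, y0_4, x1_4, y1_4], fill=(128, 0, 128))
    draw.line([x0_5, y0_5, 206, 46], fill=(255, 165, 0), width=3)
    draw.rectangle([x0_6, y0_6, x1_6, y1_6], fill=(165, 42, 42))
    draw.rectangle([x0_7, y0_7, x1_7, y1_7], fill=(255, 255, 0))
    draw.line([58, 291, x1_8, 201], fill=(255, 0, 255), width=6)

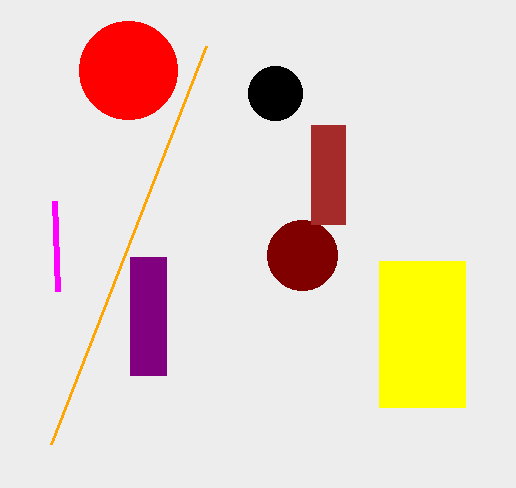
x_1 = 302; y_1 = 255; r_1 = 35; x_2 = 128; y_2 = 70; r_2 = 49; x_3 = 275; y_3 = 93; r_3 = 27; x0_4 = 130; y0_4 = 257; x1_4 = 166; y1_4 = 375; x0_5 = 51; y0_5 = 444; x0_6 = 311; y0_6 = 125; x1_6 = 345; y1_6 = 224; x0_7 = 379; y0_7 = 261; x1_7 = 465; y1_7 = 407; x1_8 = 55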